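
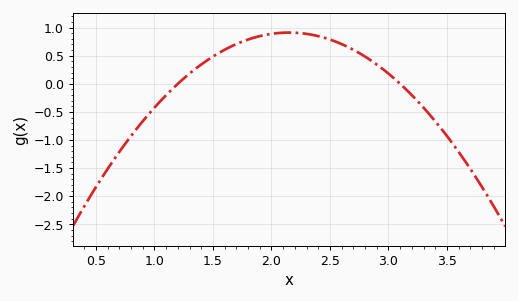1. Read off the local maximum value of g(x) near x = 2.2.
0.9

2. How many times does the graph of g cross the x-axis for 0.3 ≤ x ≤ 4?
2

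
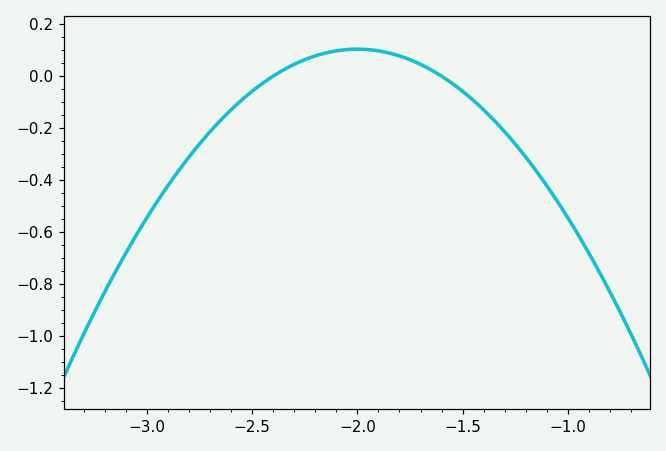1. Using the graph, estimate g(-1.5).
-0.059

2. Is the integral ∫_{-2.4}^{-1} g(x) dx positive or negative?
negative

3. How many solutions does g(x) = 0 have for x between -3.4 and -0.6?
2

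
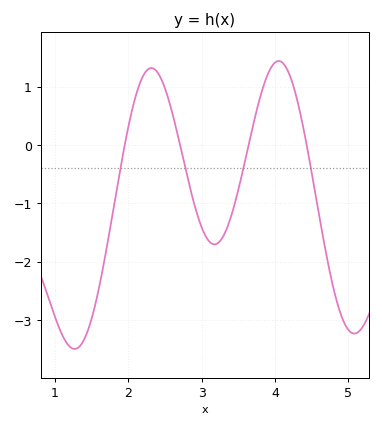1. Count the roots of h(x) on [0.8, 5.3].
4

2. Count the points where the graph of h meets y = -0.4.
4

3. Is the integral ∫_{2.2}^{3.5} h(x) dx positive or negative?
negative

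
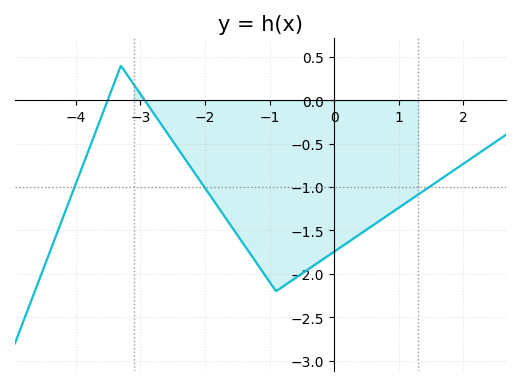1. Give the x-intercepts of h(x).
-3.6, -3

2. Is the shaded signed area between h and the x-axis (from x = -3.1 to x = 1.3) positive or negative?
negative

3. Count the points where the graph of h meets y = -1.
3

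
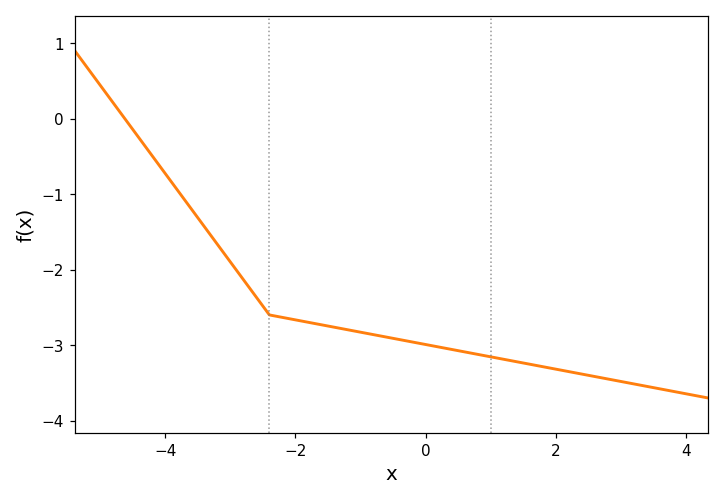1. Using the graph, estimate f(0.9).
-3.1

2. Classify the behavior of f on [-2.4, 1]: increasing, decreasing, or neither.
decreasing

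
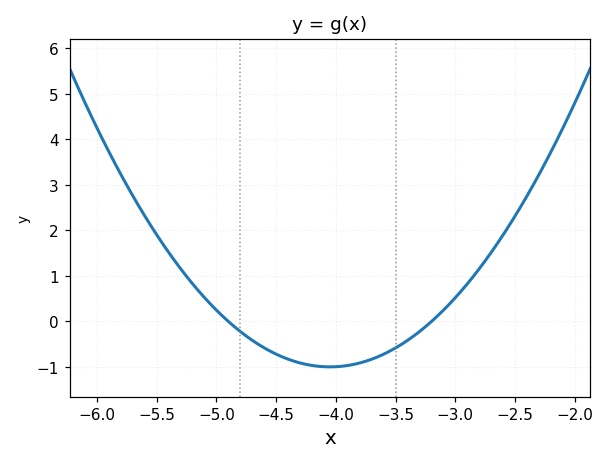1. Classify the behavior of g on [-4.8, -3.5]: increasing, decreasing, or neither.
neither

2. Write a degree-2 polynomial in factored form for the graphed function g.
y = 1.38(x + 4.9)(x + 3.2)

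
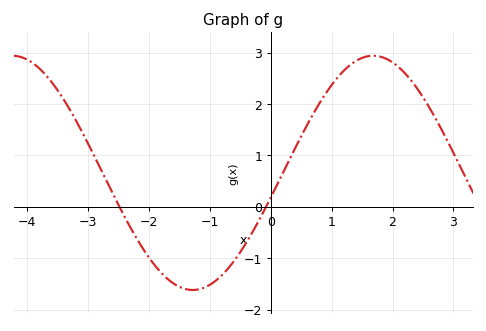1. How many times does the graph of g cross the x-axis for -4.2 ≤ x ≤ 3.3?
2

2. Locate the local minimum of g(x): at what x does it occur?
-1.28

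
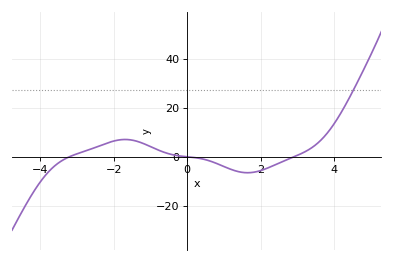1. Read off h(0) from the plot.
0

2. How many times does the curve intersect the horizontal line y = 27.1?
1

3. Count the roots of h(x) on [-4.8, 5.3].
3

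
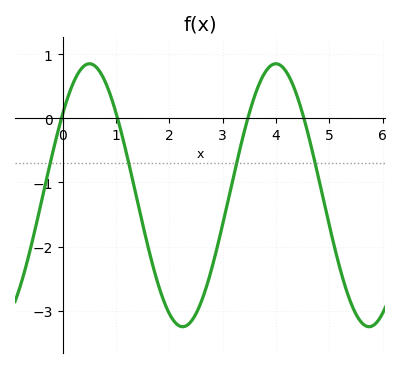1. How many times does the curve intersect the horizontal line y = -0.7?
4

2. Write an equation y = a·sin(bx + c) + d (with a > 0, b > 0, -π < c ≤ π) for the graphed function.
y = 2.05sin(1.8x + 0.662) - 1.2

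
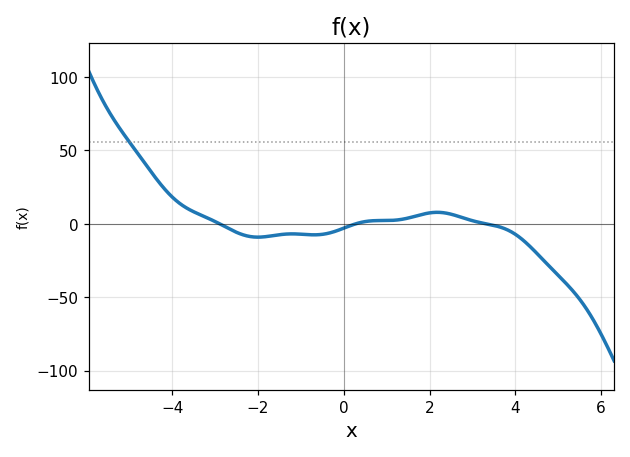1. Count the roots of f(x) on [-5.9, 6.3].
3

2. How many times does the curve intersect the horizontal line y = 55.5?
1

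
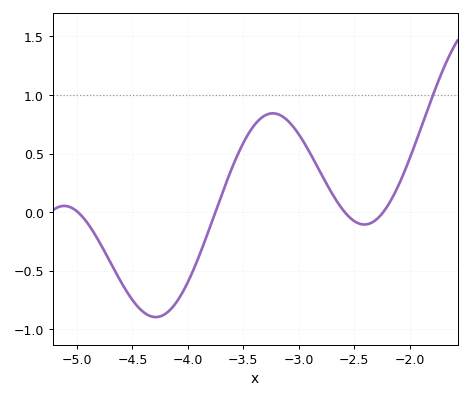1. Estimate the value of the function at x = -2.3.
-0.05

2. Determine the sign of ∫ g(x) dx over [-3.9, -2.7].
positive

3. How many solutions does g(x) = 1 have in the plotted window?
1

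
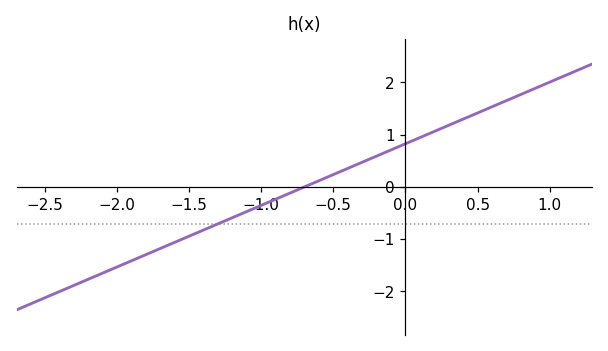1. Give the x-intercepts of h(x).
-0.7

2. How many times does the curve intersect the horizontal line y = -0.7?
1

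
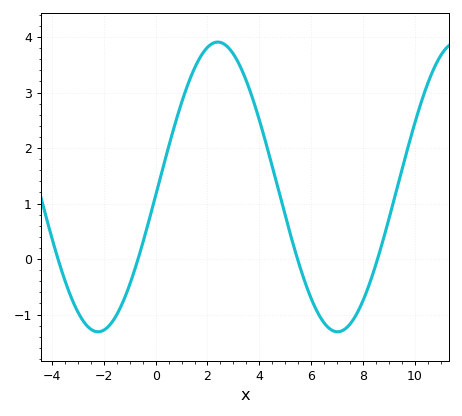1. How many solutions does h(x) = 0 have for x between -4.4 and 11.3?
4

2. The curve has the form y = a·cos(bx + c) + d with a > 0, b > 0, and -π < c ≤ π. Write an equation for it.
y = 2.61cos(0.68x - 1.6) + 1.3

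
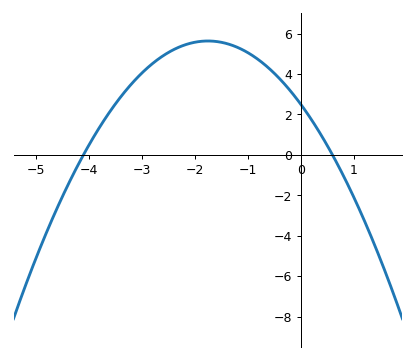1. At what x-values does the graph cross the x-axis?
-4.1, 0.6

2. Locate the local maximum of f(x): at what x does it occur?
-1.7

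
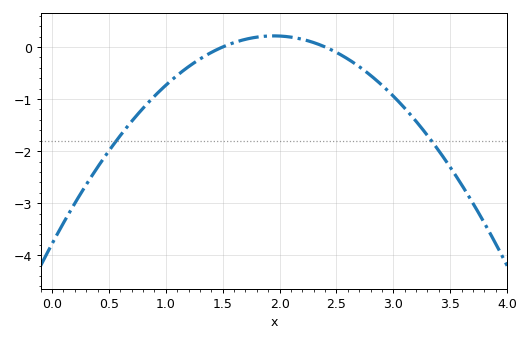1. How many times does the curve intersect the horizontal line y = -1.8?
2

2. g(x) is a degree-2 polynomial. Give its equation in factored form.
y = -1.05(x - 1.5)(x - 2.4)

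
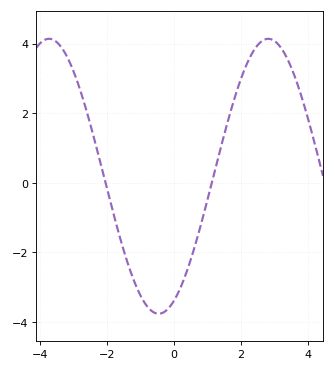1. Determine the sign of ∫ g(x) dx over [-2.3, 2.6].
negative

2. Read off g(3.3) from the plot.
3.73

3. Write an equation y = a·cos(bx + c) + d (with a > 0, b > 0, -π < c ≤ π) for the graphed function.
y = 3.95cos(0.96x - 2.71) + 0.19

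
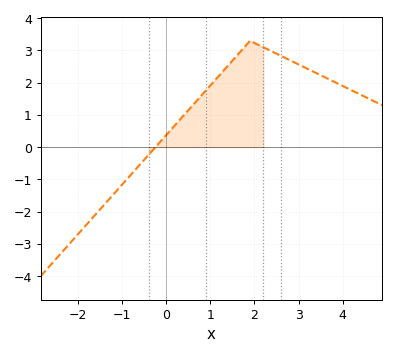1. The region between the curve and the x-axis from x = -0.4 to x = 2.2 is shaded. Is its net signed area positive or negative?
positive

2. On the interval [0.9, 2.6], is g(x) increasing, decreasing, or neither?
neither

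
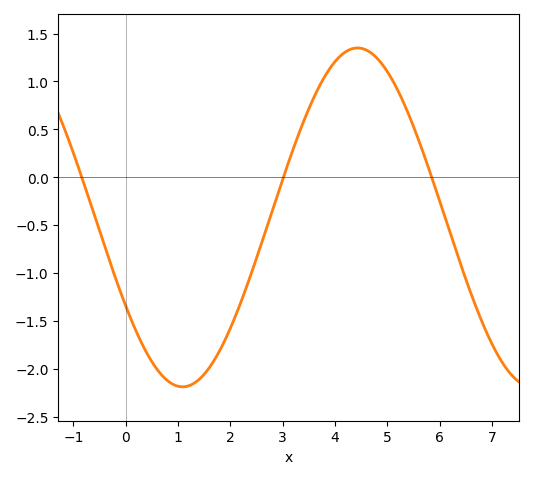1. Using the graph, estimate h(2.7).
-0.515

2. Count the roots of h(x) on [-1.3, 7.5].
3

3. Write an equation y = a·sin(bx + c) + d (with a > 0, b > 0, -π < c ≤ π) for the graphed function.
y = 1.77sin(0.94x - 2.59) - 0.42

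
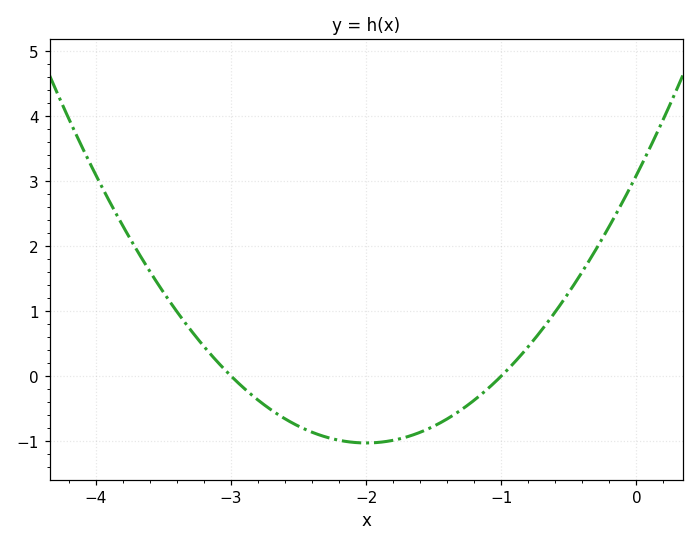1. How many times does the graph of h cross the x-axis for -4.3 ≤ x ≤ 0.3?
2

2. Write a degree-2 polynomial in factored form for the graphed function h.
y = 1.03(x + 3)(x + 1)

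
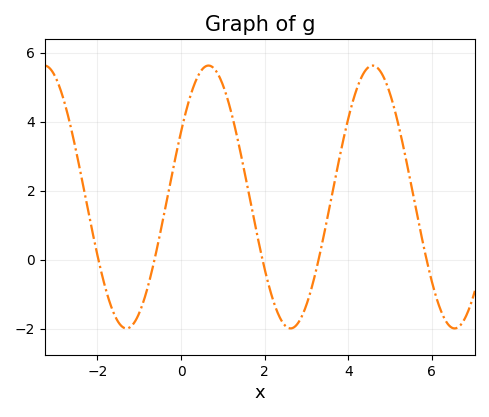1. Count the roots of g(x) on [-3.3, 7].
5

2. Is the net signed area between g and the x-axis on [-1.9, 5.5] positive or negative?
positive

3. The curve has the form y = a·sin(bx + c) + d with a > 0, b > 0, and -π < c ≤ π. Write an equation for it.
y = 3.81sin(1.6x + 0.52) + 1.82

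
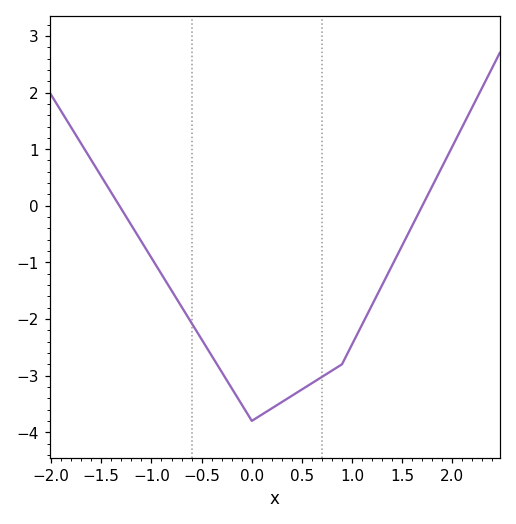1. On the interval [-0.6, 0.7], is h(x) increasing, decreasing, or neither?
neither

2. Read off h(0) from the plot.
-3.8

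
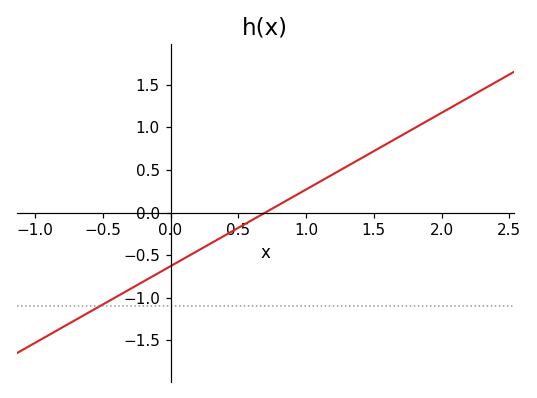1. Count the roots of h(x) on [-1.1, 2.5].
1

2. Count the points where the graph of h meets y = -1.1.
1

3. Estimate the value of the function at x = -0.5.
-1.08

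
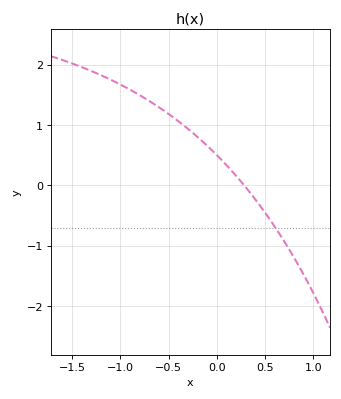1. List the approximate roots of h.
0.3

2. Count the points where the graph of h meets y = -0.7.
1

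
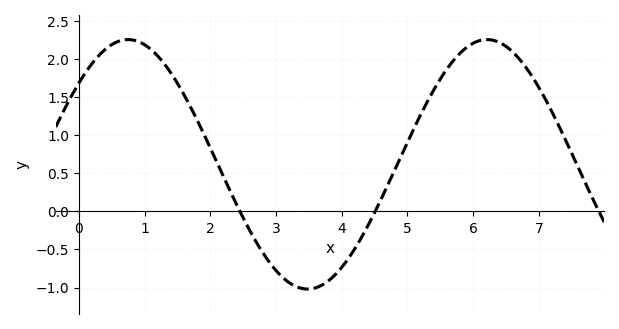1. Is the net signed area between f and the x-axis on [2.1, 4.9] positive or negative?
negative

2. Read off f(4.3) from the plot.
-0.344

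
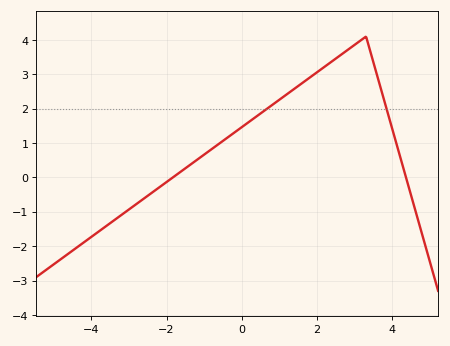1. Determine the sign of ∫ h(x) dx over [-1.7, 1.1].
positive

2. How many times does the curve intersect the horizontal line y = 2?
2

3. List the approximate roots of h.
-1.8, 4.4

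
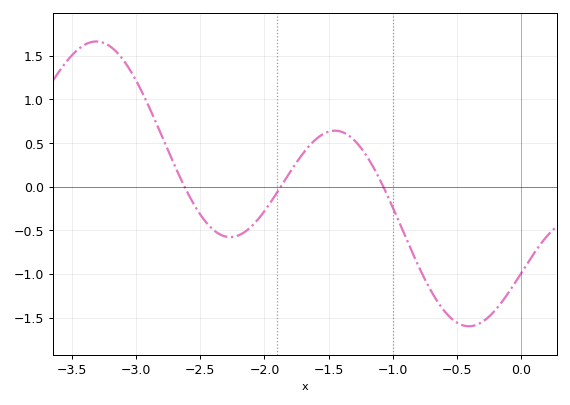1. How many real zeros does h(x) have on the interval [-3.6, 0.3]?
3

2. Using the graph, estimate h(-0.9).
-0.58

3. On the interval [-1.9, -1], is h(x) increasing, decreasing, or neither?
neither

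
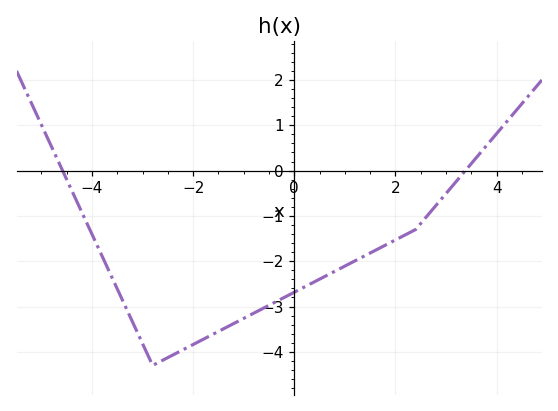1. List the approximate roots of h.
-4.58, 3.38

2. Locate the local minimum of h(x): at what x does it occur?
-2.8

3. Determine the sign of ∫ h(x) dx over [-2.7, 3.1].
negative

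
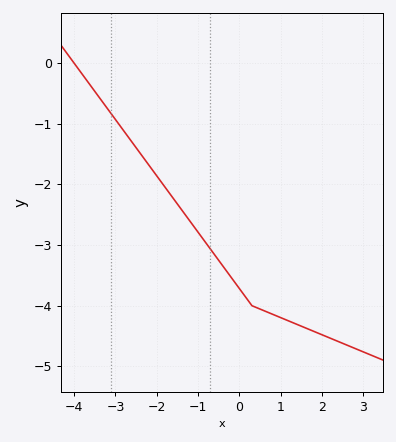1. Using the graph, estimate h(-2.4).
-1.5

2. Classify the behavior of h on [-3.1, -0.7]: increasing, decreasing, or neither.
decreasing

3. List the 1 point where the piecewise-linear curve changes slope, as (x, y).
(0.3, -4)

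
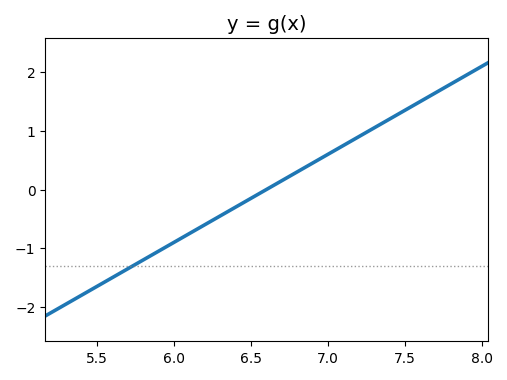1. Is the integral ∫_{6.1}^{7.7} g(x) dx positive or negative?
positive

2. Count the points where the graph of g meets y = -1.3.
1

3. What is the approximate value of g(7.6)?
1.5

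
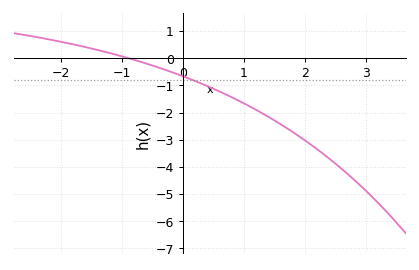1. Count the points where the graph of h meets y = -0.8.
1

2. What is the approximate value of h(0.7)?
-1.32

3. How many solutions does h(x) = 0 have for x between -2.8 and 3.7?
1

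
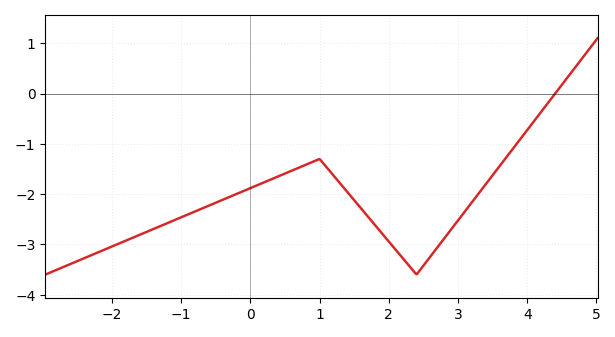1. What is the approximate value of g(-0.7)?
-2.3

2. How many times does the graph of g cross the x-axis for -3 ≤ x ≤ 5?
1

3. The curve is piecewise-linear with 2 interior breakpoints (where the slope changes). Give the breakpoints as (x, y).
(1, -1.3); (2.4, -3.6)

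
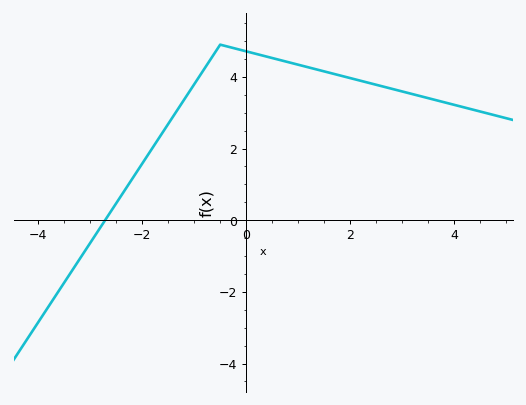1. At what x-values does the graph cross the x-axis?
-2.8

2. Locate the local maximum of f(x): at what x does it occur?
-0.4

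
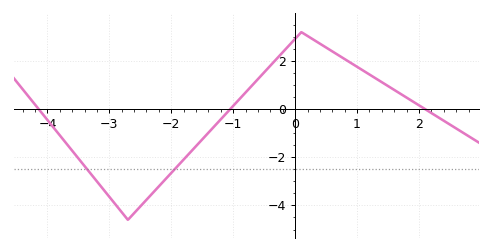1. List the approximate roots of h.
-4.14, -1.05, 2.1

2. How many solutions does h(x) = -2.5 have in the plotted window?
2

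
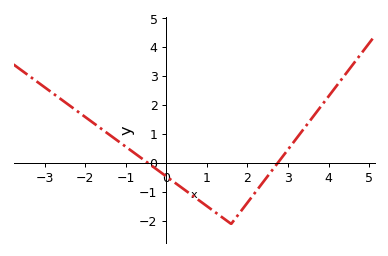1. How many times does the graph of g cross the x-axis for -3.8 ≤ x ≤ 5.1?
2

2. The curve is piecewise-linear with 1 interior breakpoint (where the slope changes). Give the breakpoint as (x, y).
(1.6, -2.1)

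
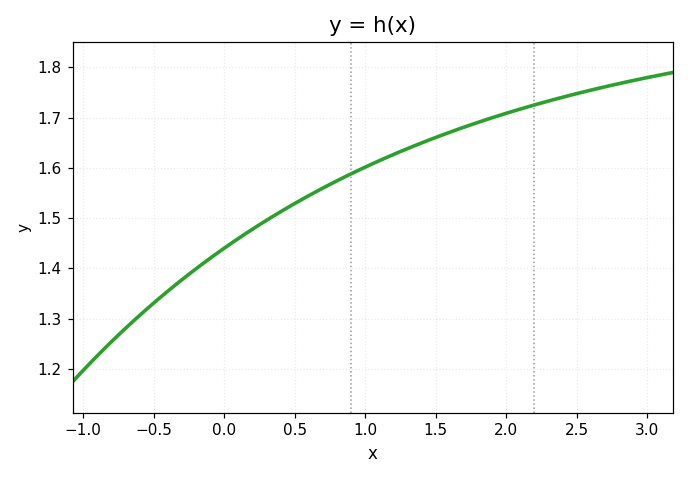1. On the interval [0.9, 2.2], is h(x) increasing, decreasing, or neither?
increasing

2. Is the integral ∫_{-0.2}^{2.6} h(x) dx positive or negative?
positive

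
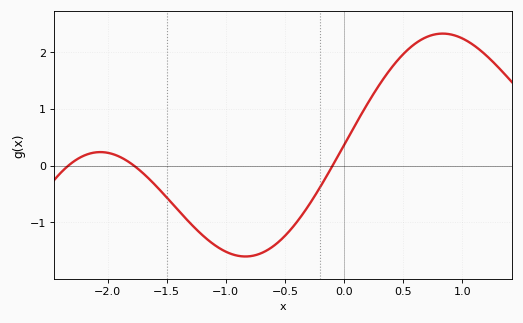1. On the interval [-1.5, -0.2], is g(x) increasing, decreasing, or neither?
neither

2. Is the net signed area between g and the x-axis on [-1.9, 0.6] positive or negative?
negative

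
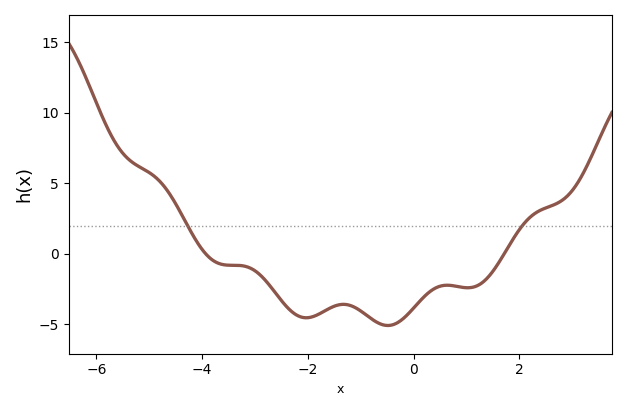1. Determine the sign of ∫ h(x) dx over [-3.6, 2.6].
negative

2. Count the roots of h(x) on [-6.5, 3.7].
2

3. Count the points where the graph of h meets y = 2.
2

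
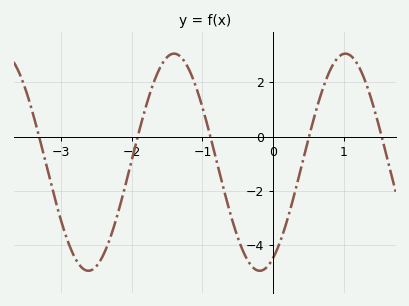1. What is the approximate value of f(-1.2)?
2.53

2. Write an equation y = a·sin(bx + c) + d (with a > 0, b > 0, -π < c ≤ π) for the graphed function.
y = 4sin(2.59x - 1.08) - 0.94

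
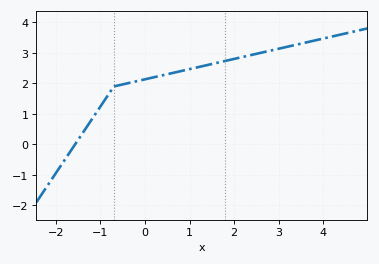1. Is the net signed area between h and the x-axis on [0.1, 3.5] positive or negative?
positive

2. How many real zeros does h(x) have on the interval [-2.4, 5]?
1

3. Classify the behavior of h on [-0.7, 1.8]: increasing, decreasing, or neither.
increasing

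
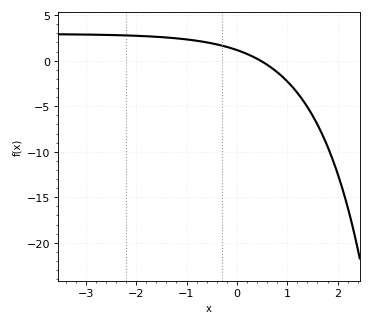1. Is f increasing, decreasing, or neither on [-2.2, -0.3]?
decreasing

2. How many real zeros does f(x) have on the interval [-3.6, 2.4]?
1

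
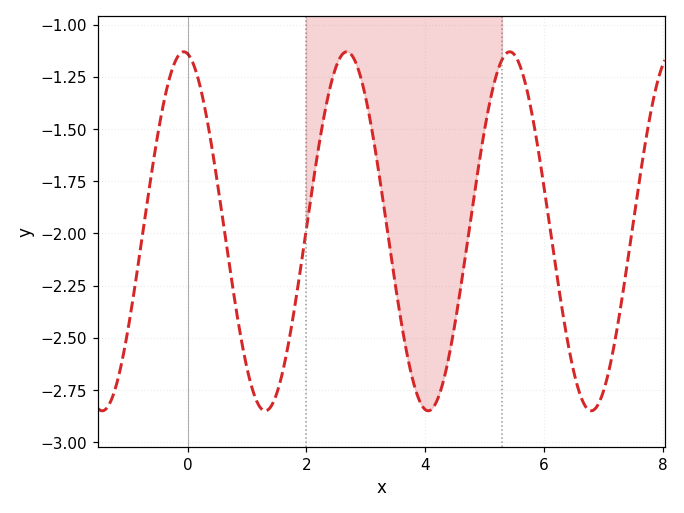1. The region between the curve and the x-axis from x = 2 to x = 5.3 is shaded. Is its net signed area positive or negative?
negative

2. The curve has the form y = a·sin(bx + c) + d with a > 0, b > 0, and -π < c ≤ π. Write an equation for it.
y = 0.86sin(2.29x + 1.72) - 1.99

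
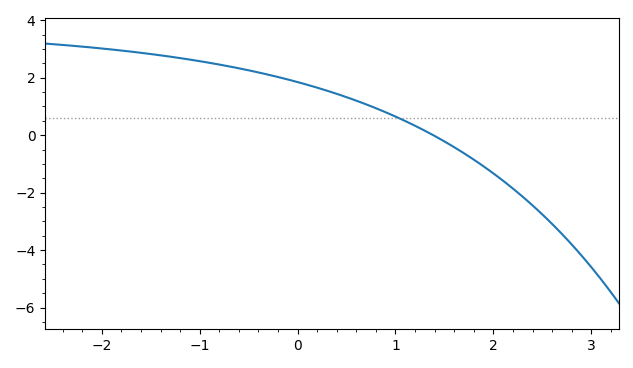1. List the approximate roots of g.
1.39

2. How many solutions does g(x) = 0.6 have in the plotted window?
1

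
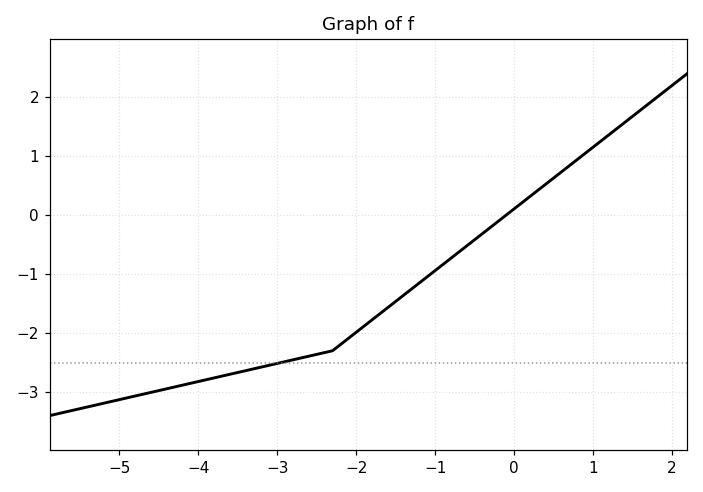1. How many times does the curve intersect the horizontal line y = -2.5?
1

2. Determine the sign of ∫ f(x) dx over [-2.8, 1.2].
negative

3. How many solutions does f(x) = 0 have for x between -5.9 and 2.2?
1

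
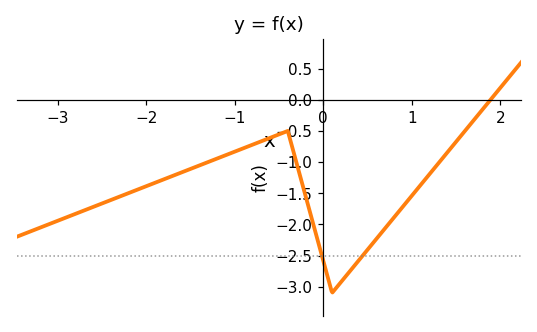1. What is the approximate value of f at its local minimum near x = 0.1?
-3.1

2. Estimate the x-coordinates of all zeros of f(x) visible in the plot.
1.89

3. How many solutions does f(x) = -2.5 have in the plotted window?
2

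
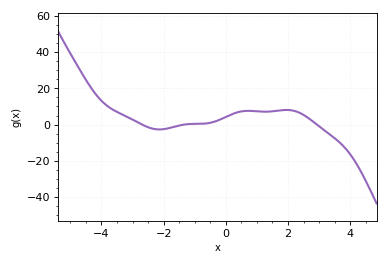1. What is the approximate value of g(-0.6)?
0.681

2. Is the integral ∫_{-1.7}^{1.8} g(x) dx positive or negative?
positive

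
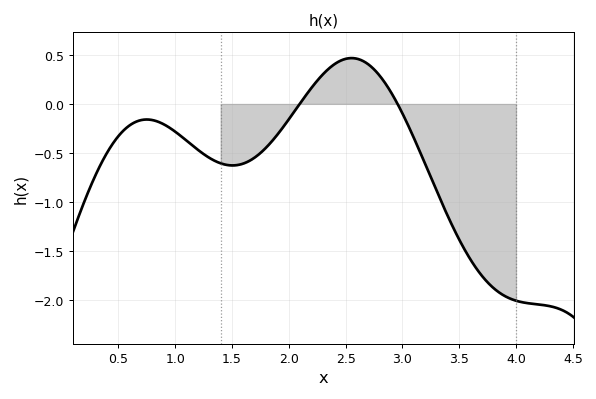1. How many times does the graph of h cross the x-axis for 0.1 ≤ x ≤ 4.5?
2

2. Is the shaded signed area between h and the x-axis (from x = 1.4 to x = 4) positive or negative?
negative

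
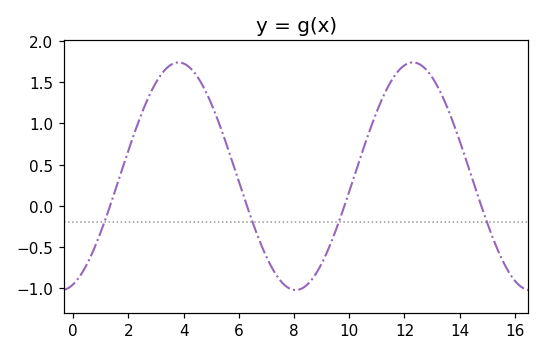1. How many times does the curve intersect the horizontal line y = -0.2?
4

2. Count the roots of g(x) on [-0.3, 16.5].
4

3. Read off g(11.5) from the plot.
1.5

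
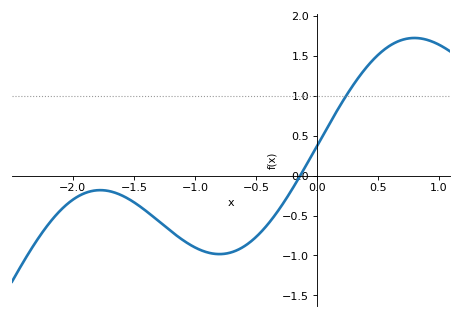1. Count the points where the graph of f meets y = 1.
1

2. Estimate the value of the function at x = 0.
0.35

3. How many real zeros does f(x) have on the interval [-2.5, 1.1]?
1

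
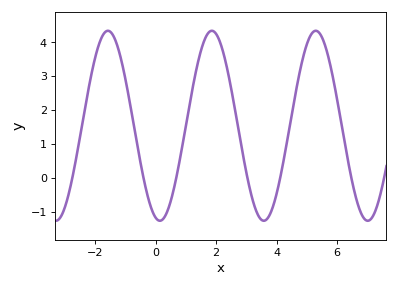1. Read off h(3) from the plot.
0.158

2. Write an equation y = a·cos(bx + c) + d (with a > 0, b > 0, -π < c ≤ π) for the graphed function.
y = 2.8cos(1.83x + 2.88) + 1.54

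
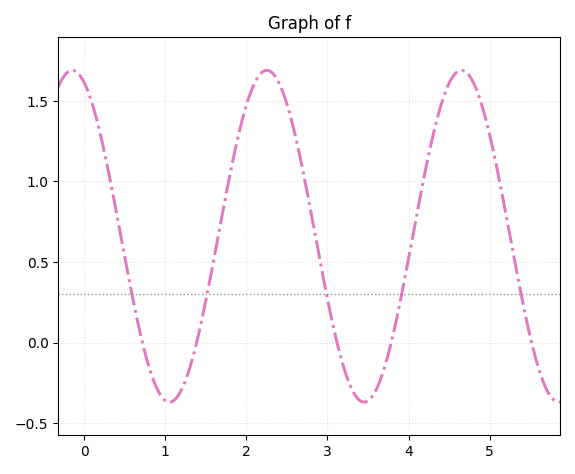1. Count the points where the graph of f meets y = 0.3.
5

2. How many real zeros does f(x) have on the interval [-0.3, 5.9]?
5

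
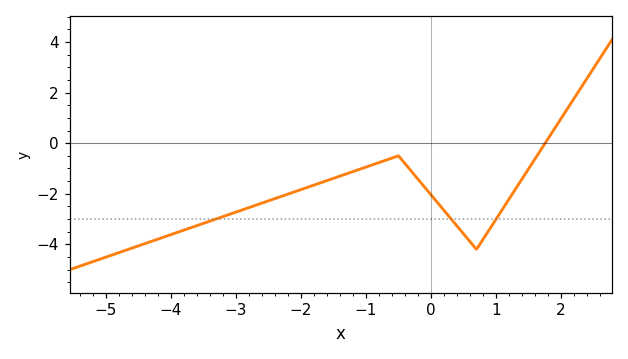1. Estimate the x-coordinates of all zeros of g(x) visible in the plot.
1.8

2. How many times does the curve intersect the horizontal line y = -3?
3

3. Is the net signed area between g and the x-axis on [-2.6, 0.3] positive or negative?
negative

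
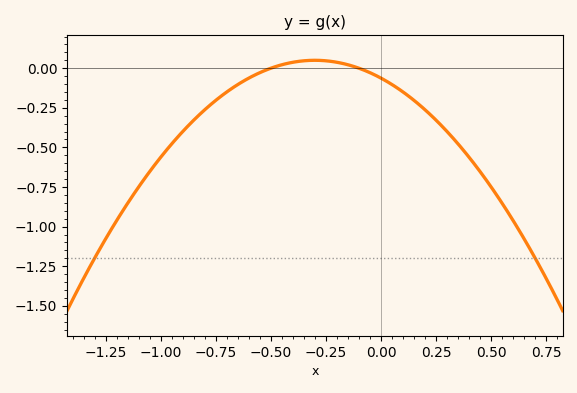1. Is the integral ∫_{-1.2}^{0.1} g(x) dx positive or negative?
negative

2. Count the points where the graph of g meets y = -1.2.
2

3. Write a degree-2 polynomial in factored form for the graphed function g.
y = -1.25(x + 0.5)(x + 0.1)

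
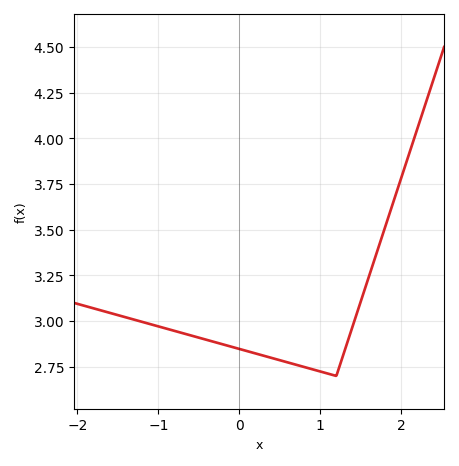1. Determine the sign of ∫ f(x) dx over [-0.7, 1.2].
positive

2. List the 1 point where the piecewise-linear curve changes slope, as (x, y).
(1.2, 2.7)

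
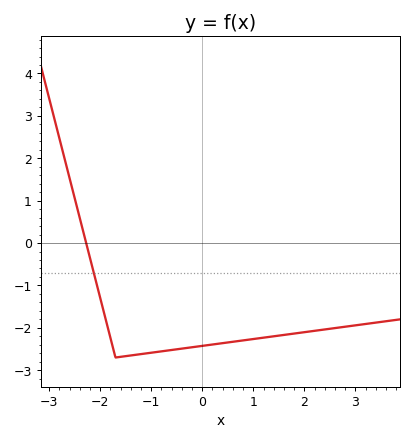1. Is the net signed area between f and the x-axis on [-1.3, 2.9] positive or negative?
negative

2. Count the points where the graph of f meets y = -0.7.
1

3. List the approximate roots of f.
-2.27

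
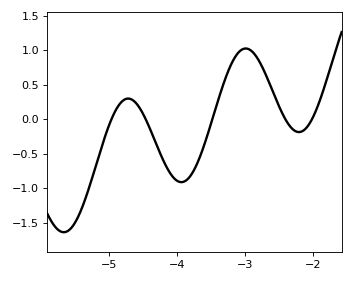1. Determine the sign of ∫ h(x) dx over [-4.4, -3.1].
negative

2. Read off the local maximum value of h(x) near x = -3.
1.05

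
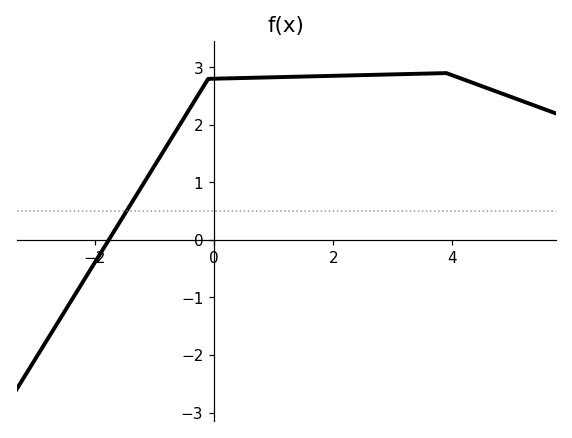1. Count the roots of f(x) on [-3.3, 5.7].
1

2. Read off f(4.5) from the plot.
2.67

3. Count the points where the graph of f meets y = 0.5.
1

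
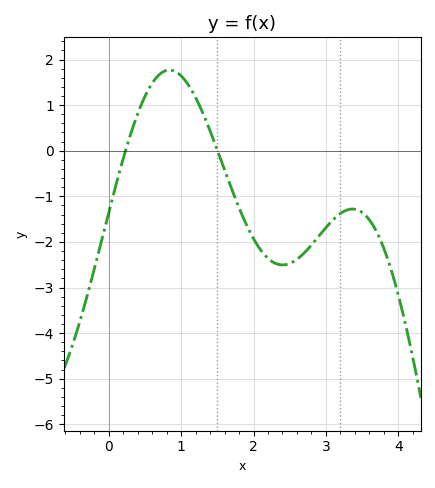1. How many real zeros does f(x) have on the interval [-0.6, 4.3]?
2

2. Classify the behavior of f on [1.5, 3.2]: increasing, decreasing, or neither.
neither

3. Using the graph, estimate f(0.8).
1.76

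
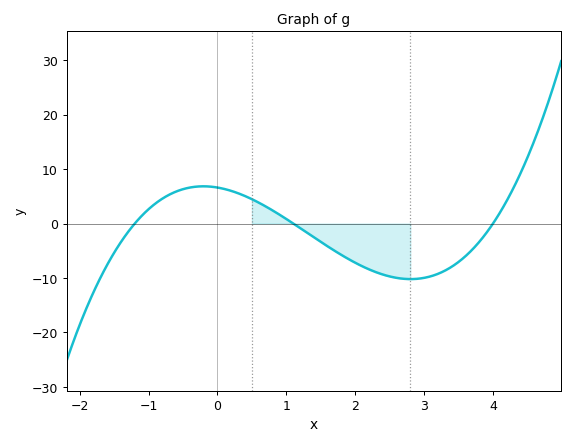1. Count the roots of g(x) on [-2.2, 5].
3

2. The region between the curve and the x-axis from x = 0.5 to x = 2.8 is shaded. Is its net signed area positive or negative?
negative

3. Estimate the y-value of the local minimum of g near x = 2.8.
-10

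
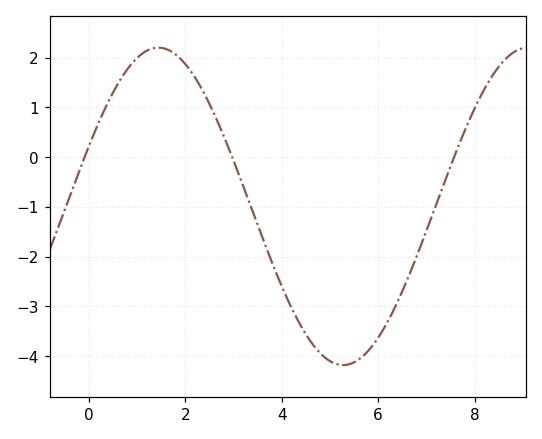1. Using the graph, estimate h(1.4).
2.2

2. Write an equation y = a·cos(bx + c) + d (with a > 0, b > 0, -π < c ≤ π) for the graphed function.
y = 3.19cos(0.82x - 1.2) - 0.99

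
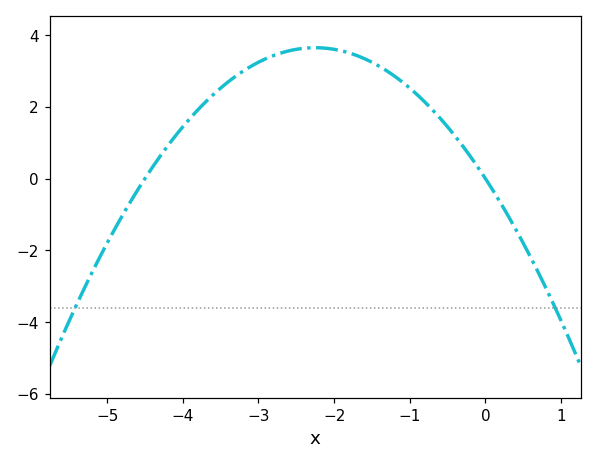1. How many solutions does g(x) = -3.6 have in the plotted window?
2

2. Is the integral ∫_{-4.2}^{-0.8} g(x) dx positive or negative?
positive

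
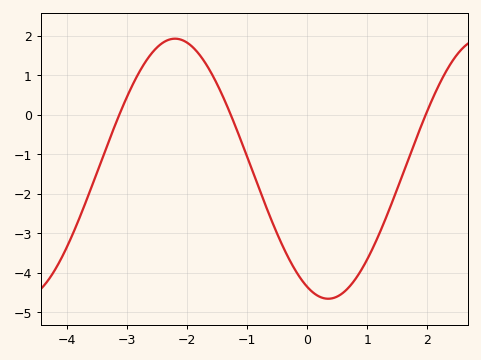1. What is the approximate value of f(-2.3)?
1.9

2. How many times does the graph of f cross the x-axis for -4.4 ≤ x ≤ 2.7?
3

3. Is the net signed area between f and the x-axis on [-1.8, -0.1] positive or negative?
negative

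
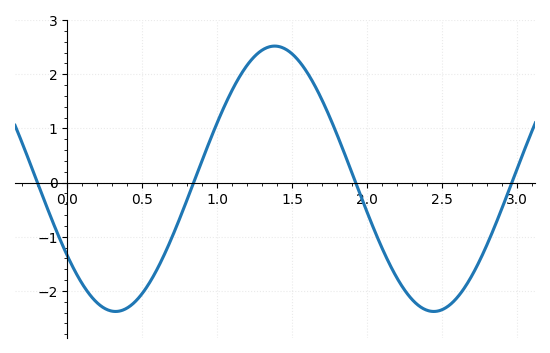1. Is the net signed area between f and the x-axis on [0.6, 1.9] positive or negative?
positive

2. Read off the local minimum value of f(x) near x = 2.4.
-2.4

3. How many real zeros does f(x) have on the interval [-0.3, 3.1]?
4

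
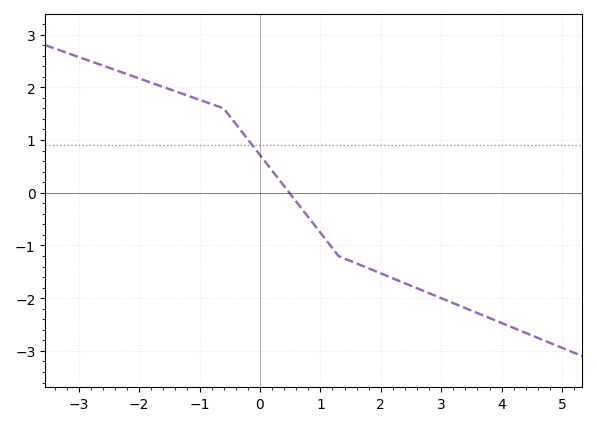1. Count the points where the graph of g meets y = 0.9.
1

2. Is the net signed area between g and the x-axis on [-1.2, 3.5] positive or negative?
negative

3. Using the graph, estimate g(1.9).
-1.5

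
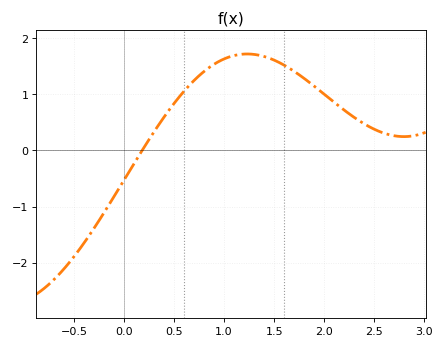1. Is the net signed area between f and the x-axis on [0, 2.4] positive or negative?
positive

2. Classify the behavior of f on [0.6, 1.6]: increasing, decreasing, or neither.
neither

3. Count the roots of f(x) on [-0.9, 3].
1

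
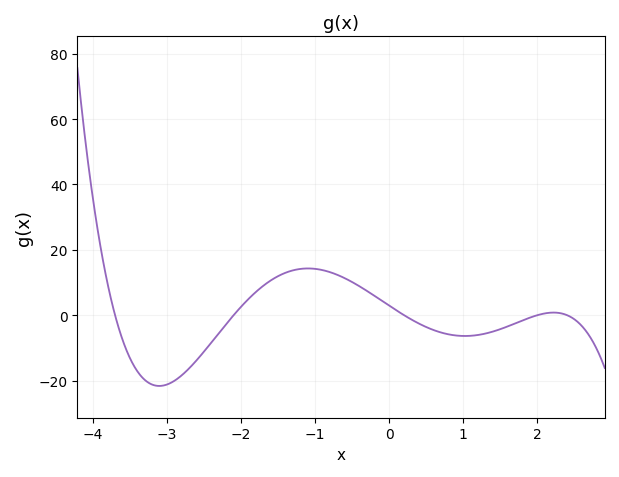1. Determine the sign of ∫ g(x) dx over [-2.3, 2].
positive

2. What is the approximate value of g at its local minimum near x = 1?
-6.37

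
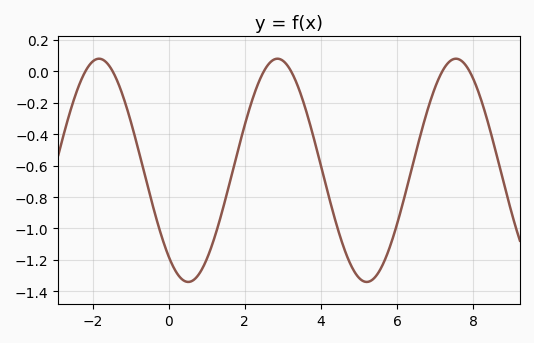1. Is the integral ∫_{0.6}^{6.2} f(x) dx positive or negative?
negative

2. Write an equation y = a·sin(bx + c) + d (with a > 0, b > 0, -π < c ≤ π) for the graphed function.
y = 0.71sin(1.3x - 2.3) - 0.63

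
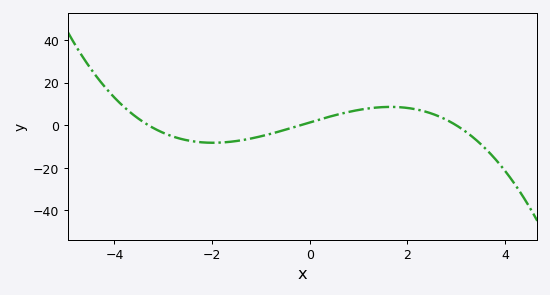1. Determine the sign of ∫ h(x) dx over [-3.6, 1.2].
negative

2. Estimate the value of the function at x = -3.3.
0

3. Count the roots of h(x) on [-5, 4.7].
3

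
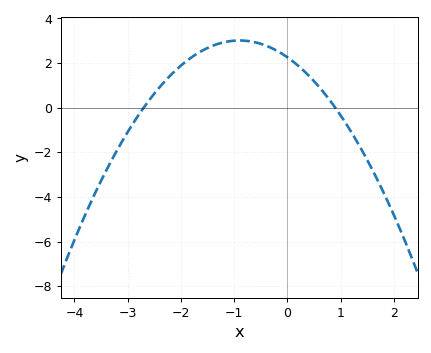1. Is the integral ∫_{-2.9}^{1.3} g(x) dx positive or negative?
positive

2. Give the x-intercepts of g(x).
-2.7, 0.9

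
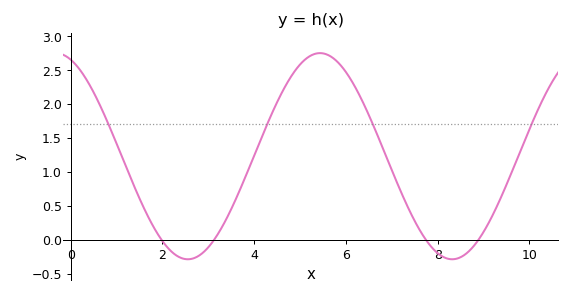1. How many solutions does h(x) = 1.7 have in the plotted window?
4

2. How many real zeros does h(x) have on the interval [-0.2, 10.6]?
4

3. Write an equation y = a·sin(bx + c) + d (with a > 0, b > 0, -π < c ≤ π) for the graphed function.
y = 1.52sin(1.1x + 1.9) + 1.23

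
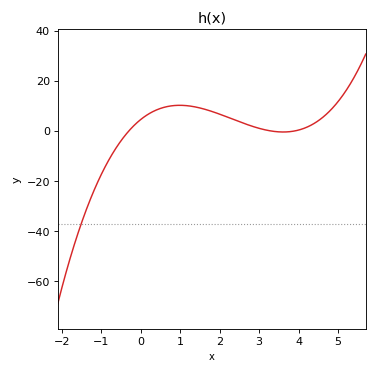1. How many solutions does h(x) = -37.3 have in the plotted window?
1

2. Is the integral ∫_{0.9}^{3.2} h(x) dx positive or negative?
positive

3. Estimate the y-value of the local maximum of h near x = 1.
10.2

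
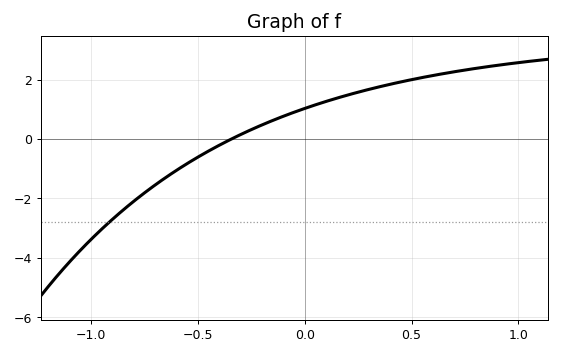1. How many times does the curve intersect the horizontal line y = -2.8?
1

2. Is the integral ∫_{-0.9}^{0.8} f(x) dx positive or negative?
positive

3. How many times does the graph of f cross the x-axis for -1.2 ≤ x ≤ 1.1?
1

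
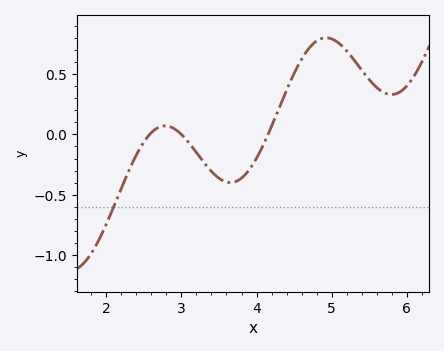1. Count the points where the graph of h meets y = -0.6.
1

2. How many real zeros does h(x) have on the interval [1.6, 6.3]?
3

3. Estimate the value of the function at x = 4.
-0.2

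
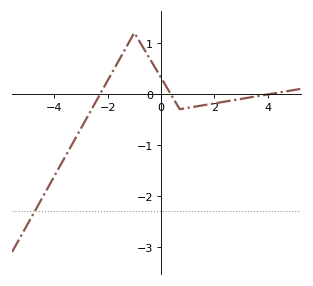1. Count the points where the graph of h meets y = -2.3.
1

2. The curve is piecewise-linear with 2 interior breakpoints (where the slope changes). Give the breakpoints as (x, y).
(-1, 1.2); (0.7, -0.3)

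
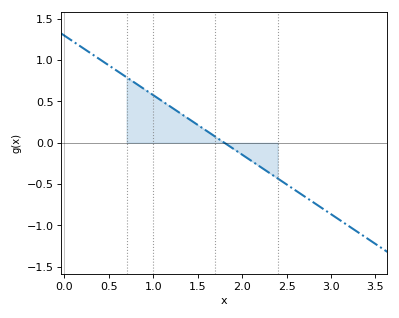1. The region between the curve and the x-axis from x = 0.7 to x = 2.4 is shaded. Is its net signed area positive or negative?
positive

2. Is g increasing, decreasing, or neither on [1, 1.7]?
decreasing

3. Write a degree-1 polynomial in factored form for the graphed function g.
y = -0.72(x - 1.8)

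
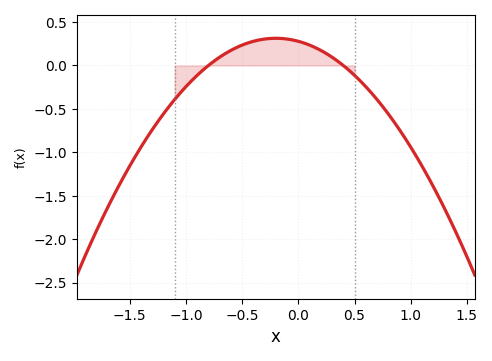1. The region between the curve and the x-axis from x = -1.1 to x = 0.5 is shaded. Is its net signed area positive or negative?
positive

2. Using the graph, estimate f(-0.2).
0.313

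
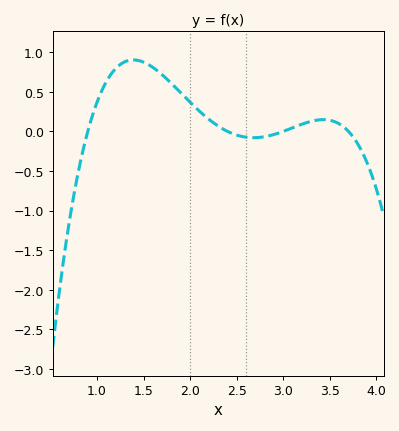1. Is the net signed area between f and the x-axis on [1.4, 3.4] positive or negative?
positive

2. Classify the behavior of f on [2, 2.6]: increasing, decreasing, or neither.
decreasing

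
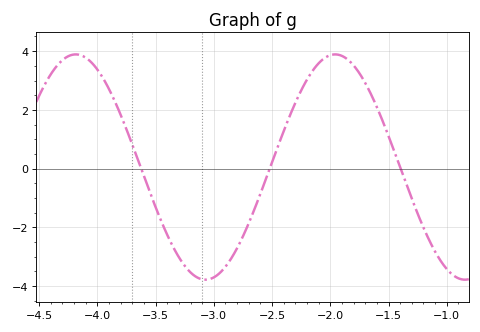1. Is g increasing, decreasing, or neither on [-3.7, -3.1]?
decreasing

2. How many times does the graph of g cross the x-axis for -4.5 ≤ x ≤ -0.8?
3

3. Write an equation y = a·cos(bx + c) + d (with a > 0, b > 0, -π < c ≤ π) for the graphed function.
y = 3.84cos(2.82x - 0.762) + 0.05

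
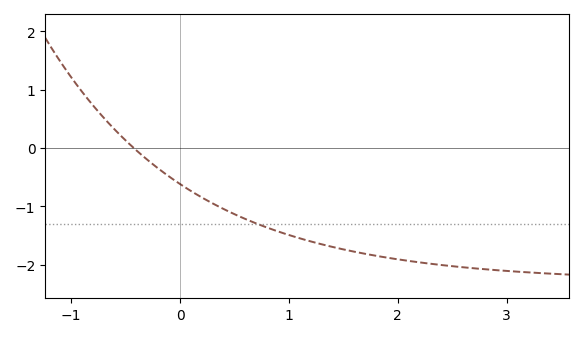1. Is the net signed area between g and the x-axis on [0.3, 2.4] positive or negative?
negative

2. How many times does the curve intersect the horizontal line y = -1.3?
1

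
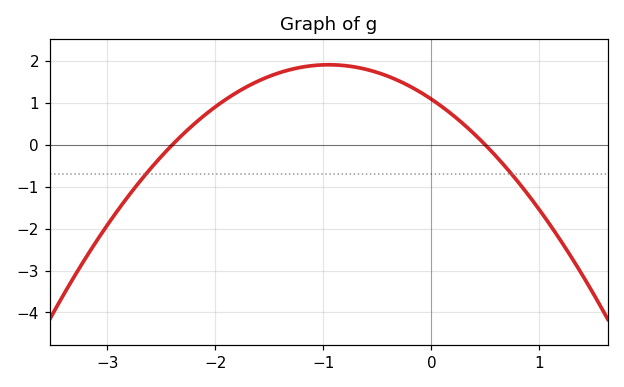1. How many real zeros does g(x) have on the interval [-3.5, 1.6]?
2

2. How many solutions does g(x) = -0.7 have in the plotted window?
2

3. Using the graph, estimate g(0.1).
0.91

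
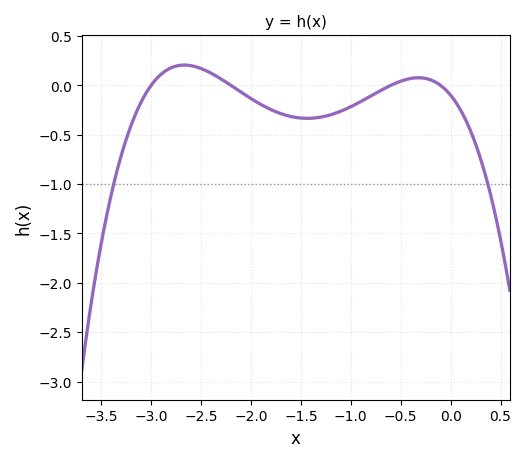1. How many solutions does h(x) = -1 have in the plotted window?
2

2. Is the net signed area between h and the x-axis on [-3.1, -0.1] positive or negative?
negative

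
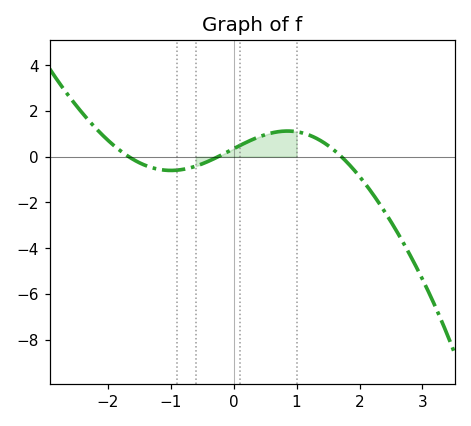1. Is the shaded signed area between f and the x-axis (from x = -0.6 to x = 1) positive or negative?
positive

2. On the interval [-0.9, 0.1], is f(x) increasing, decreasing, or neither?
increasing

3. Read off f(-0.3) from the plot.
-0.071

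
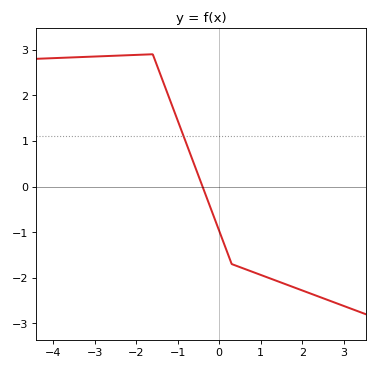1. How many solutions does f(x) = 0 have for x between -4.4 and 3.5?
1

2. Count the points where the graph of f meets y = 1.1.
1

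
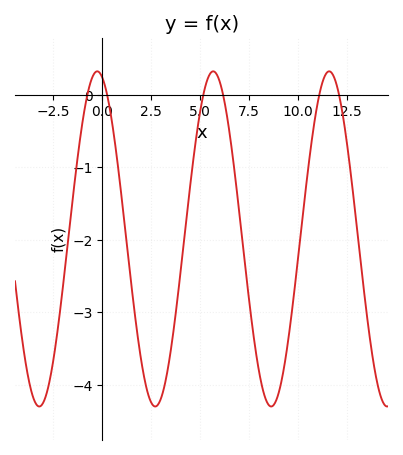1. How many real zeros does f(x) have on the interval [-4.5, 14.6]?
6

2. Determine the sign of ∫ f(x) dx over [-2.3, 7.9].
negative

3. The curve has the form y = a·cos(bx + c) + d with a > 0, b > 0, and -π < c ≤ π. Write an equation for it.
y = 2.31cos(1.1x + 0.27) - 1.99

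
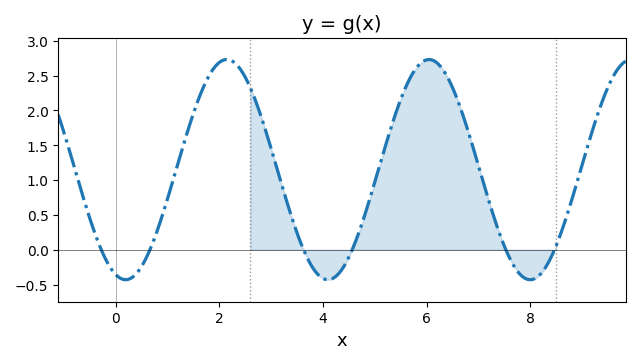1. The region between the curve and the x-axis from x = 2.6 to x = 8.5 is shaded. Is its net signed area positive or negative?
positive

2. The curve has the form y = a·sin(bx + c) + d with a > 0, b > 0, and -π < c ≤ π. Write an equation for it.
y = 1.58sin(1.61x - 1.88) + 1.15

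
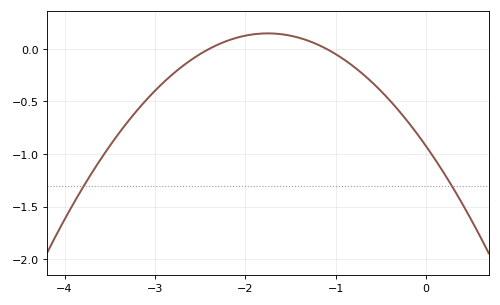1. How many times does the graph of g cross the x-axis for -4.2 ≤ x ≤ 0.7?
2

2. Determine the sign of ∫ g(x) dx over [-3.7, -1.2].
negative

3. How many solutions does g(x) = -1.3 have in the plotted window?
2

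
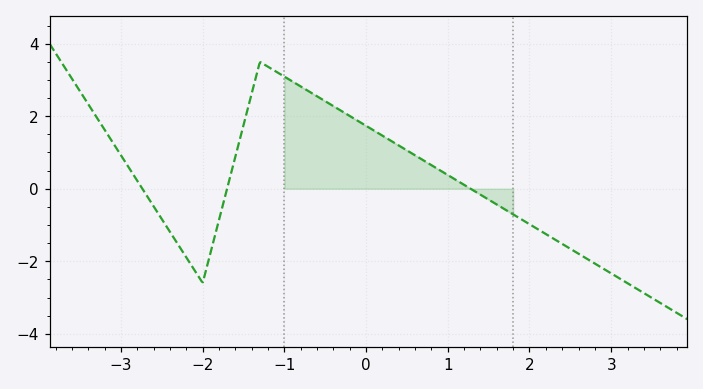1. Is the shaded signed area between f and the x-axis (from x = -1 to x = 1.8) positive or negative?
positive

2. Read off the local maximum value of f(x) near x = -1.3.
3.5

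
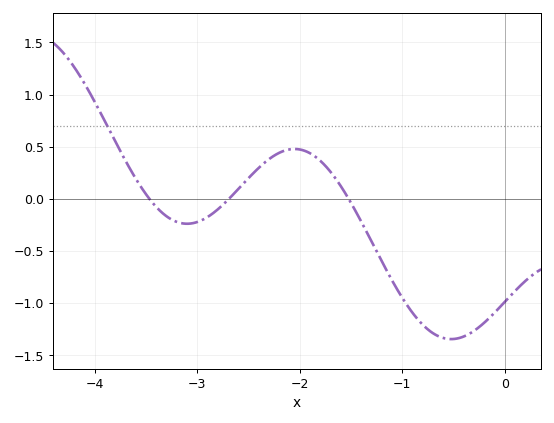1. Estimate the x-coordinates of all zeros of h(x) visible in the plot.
-3.5, -2.7, -1.5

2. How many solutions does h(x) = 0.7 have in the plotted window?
1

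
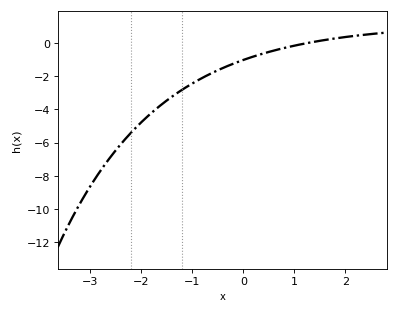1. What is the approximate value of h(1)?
-0.2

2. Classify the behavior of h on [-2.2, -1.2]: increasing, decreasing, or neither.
increasing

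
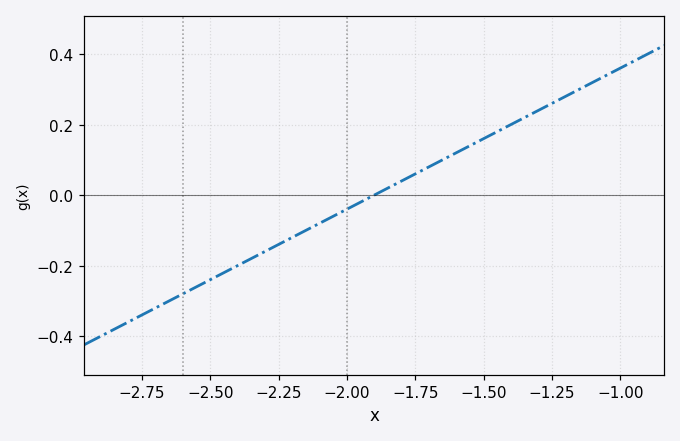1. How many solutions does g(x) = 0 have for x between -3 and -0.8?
1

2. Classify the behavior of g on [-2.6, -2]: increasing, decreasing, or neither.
increasing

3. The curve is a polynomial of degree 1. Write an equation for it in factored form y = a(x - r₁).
y = 0.4(x + 1.9)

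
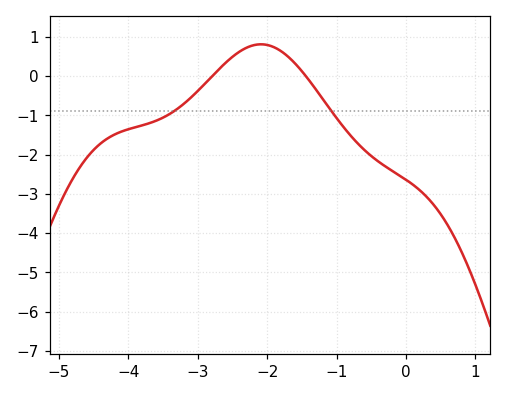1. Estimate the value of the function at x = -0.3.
-2.3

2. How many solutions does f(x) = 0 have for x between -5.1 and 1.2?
2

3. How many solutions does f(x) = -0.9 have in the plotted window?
2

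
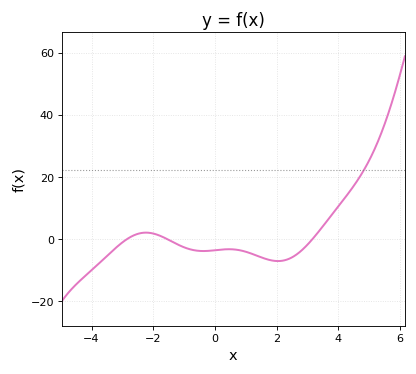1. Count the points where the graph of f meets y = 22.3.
1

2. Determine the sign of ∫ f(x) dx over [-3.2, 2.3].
negative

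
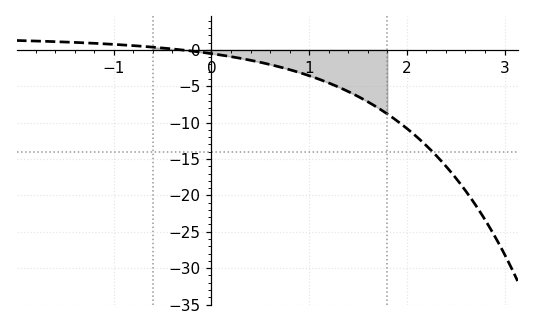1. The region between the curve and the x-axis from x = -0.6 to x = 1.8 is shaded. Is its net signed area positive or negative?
negative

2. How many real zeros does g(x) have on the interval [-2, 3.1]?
1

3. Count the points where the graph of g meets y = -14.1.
1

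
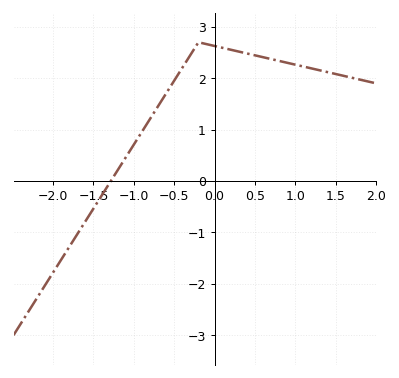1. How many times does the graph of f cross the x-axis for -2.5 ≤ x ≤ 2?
1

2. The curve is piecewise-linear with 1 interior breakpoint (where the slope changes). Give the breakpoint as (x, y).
(-0.2, 2.7)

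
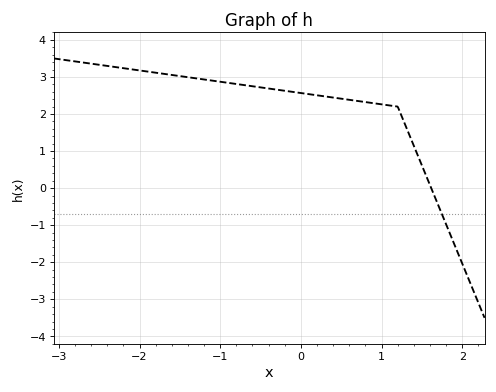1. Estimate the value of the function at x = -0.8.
2.8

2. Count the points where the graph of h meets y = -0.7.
1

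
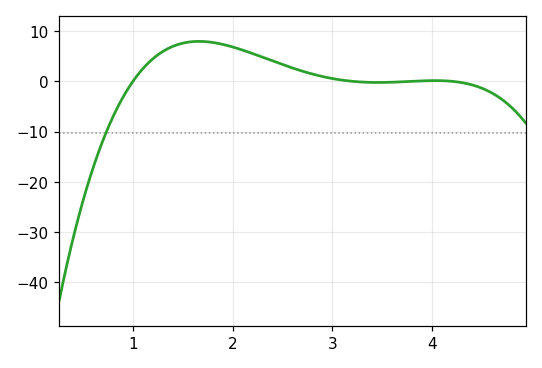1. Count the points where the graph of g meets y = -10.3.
1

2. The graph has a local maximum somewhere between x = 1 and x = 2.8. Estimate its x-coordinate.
1.7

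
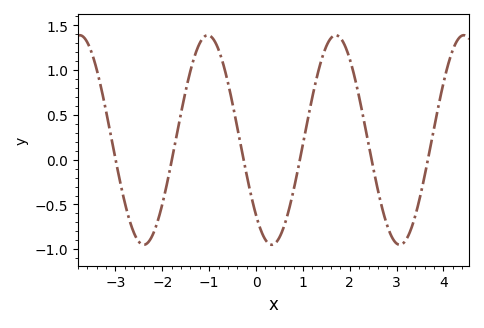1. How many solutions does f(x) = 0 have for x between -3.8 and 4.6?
6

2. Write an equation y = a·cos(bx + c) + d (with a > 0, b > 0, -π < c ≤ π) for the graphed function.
y = 1.17cos(2.3x + 2.4) + 0.22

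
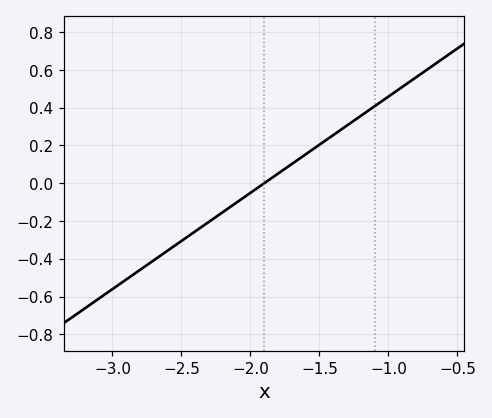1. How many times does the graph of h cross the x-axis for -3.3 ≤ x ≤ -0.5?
1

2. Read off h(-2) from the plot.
-0.051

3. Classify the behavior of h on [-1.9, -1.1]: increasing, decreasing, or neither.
increasing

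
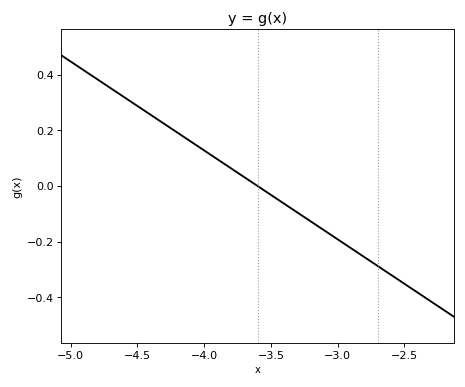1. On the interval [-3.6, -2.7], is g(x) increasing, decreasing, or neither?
decreasing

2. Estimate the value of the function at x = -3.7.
0.032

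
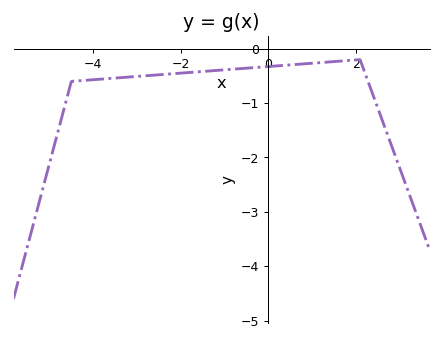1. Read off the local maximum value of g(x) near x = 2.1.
-0.2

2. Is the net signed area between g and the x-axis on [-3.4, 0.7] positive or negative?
negative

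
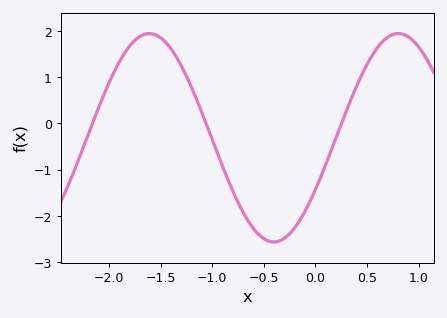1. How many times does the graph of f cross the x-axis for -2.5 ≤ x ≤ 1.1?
3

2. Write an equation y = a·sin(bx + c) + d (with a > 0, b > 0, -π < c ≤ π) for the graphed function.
y = 2.25sin(2.6x - 0.52) - 0.31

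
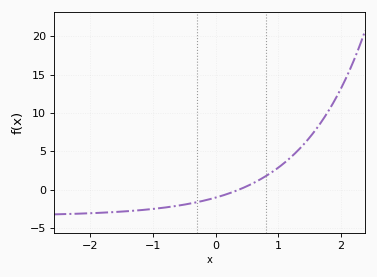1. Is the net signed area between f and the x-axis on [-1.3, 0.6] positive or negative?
negative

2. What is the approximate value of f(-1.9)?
-3.03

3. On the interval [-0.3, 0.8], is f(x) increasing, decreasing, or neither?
increasing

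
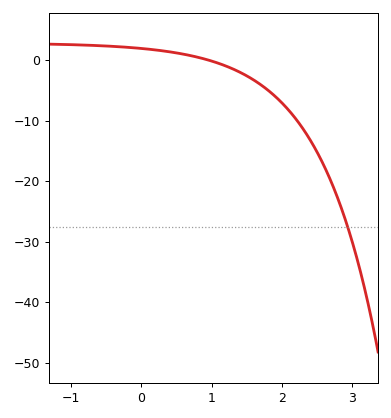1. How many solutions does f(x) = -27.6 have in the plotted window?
1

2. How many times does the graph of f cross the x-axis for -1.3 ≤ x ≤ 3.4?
1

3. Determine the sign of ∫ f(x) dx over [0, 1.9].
negative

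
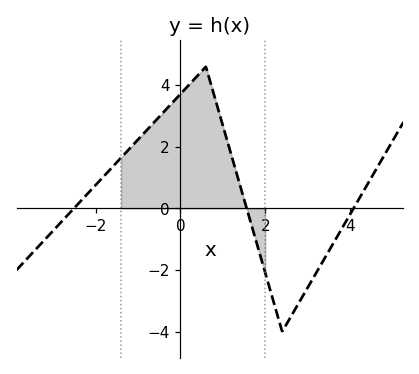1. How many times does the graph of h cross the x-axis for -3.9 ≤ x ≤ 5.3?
3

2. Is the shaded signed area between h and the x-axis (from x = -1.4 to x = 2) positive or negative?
positive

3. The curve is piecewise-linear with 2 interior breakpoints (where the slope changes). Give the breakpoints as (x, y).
(0.6, 4.6); (2.4, -4)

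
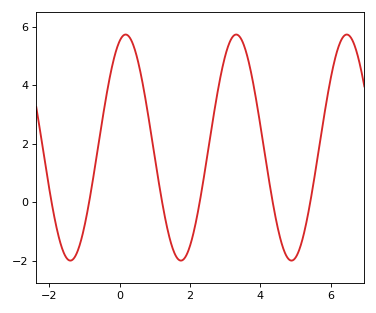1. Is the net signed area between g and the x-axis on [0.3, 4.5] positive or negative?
positive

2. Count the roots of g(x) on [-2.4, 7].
6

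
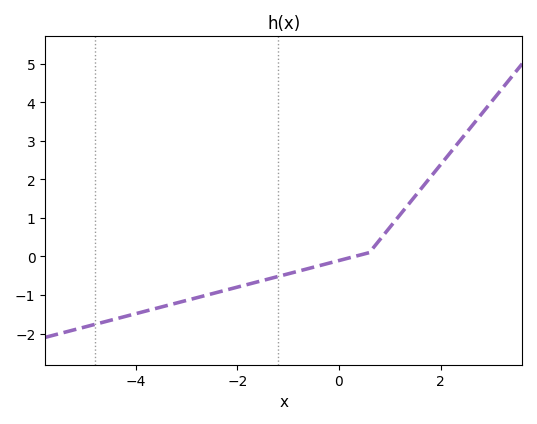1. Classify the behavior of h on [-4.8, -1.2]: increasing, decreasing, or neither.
increasing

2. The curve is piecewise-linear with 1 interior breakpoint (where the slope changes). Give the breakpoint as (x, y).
(0.6, 0.1)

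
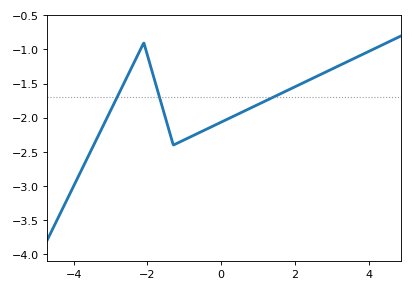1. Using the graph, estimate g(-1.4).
-2.21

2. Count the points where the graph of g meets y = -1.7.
3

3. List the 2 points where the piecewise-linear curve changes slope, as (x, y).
(-2.1, -0.9); (-1.3, -2.4)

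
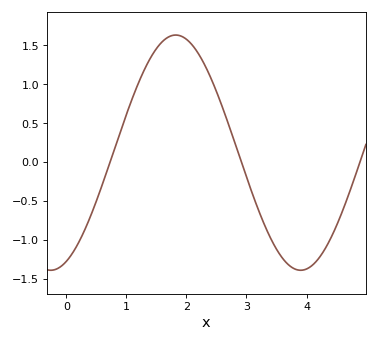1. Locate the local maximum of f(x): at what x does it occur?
1.8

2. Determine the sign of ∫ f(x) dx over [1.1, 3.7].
positive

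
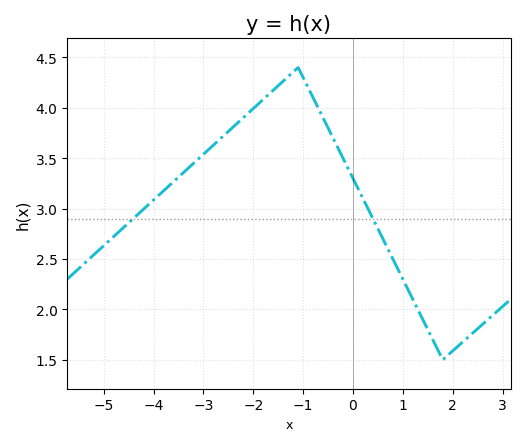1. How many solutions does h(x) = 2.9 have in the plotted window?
2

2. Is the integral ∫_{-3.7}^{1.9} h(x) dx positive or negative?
positive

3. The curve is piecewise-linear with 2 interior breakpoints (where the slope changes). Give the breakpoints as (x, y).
(-1.1, 4.4); (1.8, 1.5)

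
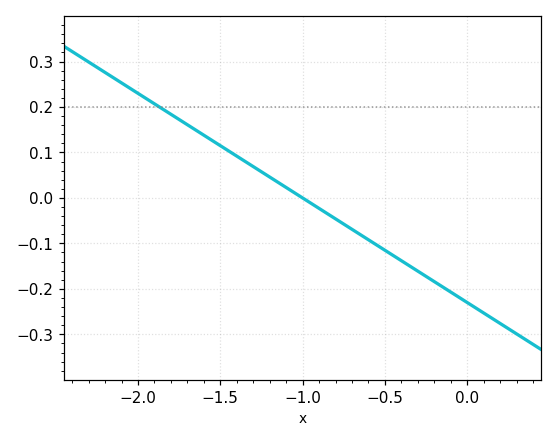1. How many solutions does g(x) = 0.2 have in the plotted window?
1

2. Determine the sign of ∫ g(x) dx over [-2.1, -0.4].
positive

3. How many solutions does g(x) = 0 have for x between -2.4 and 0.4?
1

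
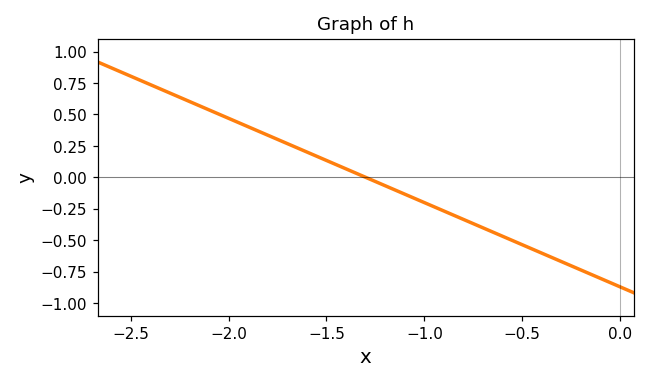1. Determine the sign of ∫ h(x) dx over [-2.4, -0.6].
positive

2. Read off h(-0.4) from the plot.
-0.6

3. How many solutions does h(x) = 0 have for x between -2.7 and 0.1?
1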